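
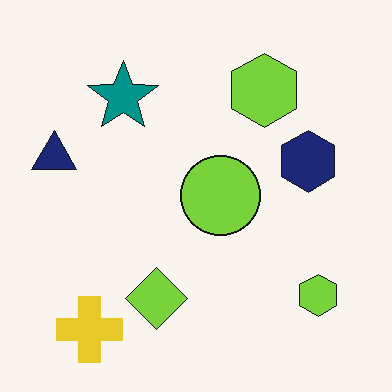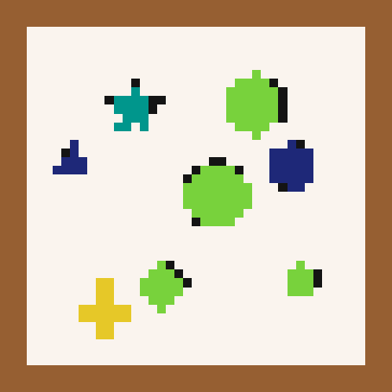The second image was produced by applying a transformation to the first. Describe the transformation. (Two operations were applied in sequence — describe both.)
The image was heavily pixelated into large blocks, then framed with a brown border.

Shapes are reduced to large square blocks; fine edges and outlines are lost — a downscale-then-upscale (mosaic) effect. A solid brown frame runs around the edge of the second image, with the content slightly shrunk inside it.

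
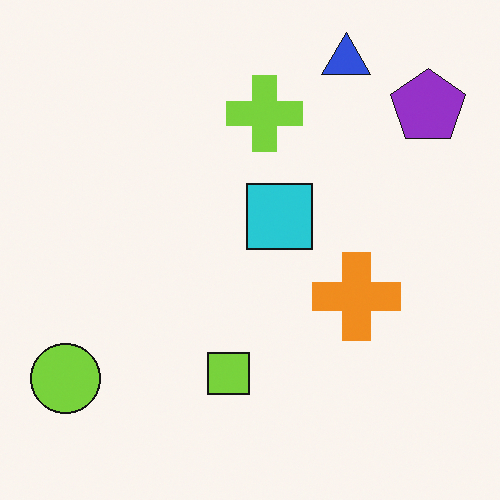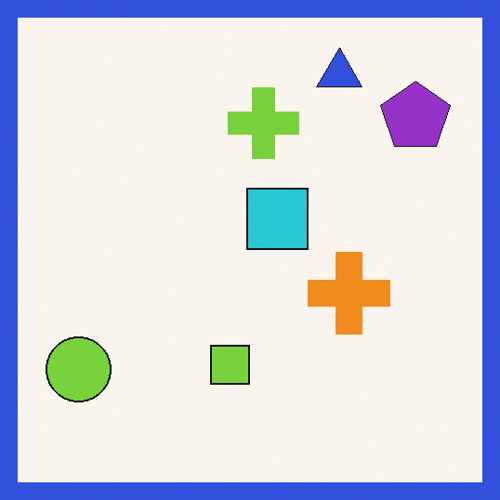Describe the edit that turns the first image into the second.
Framed with a blue border.

A solid blue frame runs around the edge of the second image, with the content slightly shrunk inside it.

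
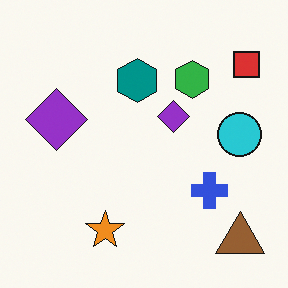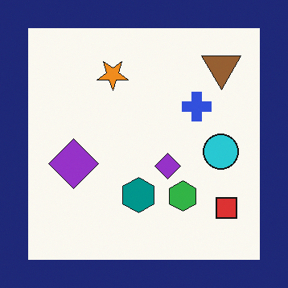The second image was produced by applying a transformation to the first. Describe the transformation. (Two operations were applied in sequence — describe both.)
The second image is the first flipped vertically (top ↔ bottom), then framed with a navy border.

The brown triangle is in the bottom-right of the first image and the top-right of the second — shapes on opposite sides of the horizontal midline have swapped in a mirror flip. A solid navy frame runs around the edge of the second image, with the content slightly shrunk inside it.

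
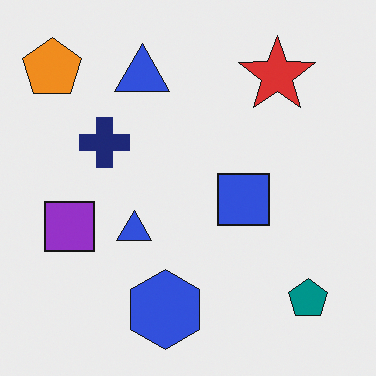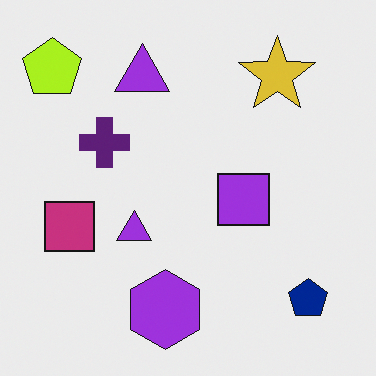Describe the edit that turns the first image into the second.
This is the original image hue-shifted by a small amount.

Every shape's color has rotated by the same amount around the hue wheel — a uniform hue shift.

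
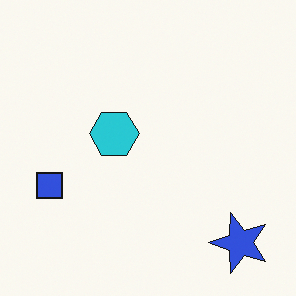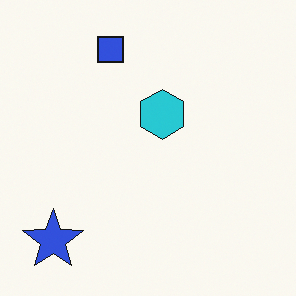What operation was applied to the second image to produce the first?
The first image is the second rotated 90° counter-clockwise.

The blue star sits in the bottom-left of the second image and the bottom-right of the first — consistent with a whole-image 90° counter-clockwise rotation.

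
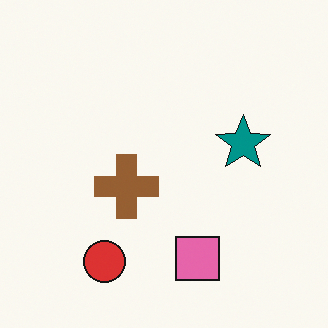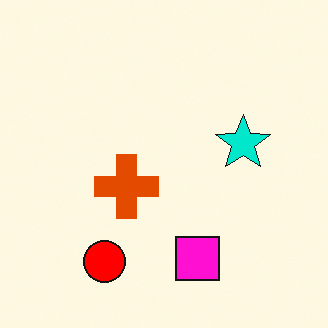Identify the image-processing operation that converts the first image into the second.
The image was heavily oversaturated.

All colors are more vivid — a global saturation change.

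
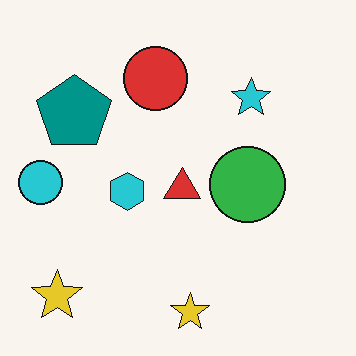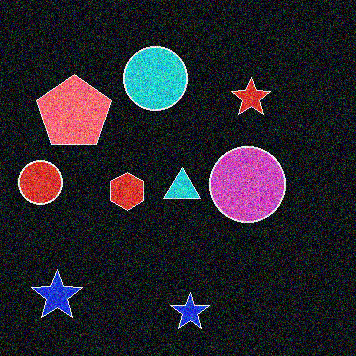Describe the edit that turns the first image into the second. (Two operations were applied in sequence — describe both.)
This is the original image color-inverted (negative), then degraded with heavy additive noise.

The light background has become dark and every shape's color is its complement — a photographic negative. Random speckle covers the whole image, including the flat background.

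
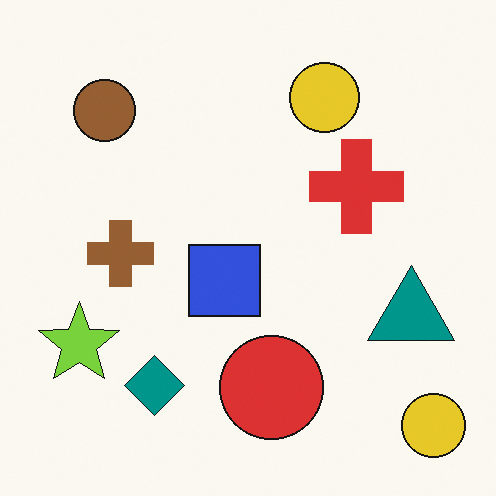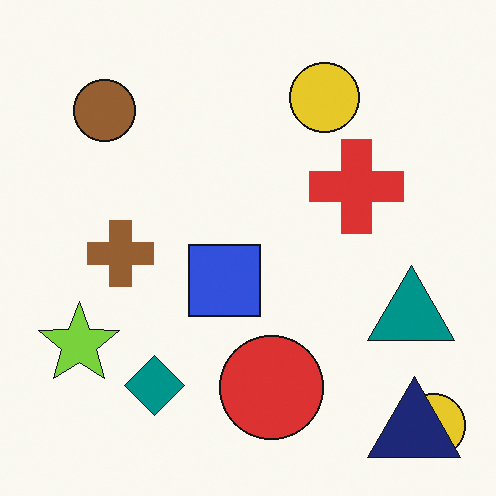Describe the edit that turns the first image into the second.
The image was overlaid with an additional navy triangle.

A navy triangle appears in the second image that is absent from the first.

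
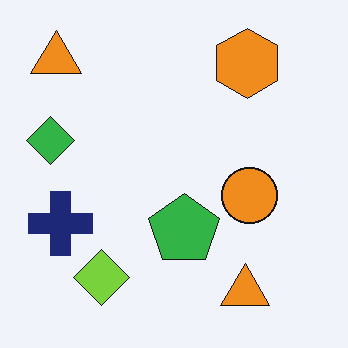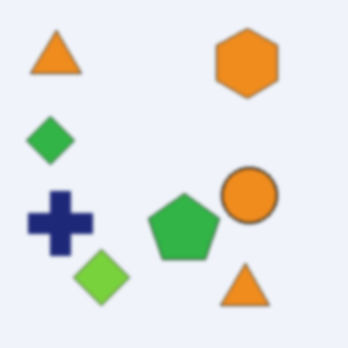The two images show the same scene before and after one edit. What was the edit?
Slightly softened.

Shape edges and outlines are uniformly softened across the whole image.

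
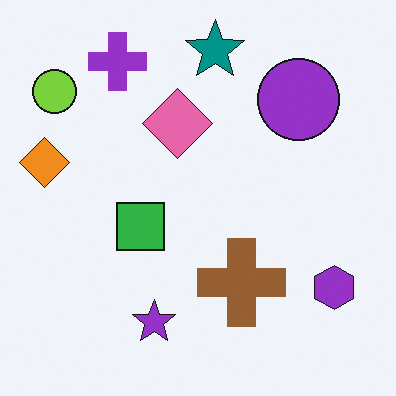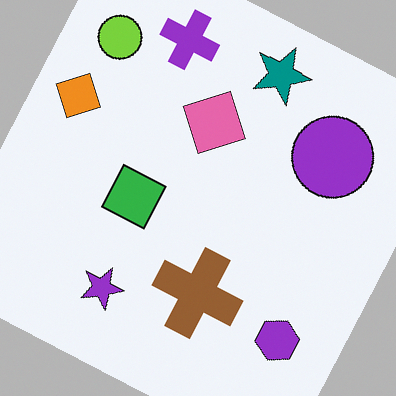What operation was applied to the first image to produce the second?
This is the original image rotated clockwise by a moderate amount.

Every shape is tilted by the same angle and the image corners show triangular fill wedges — a whole-image rotation by a non-right angle.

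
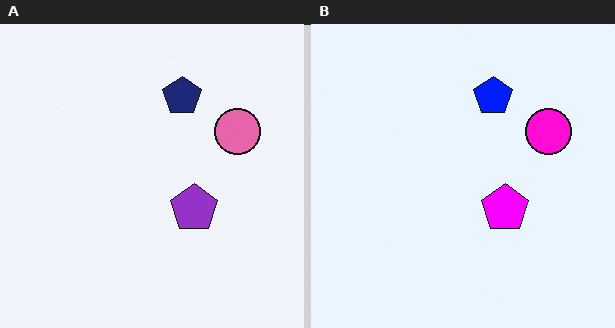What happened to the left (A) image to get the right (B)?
This is the original image heavily oversaturated.

All colors are more vivid — a global saturation change.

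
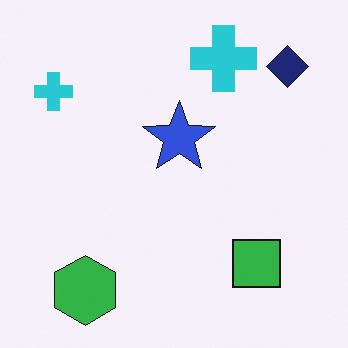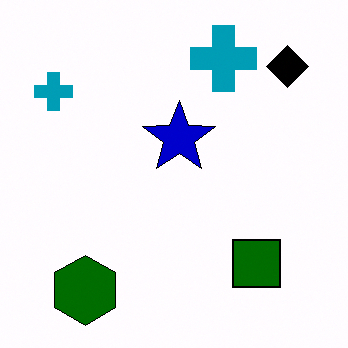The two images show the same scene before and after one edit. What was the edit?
This is the original image given much higher contrast.

Tones are pushed away from mid-grey across the whole image — a global contrast change.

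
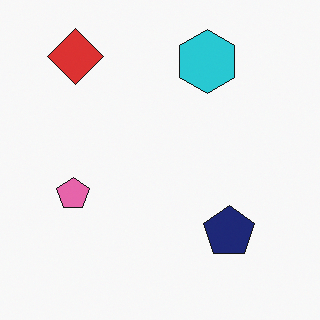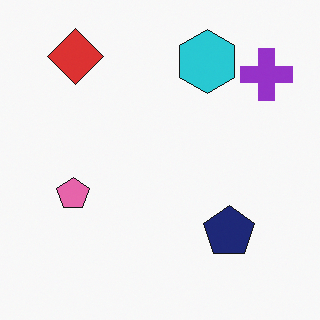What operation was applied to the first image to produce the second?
The image was overlaid with an additional purple cross.

A purple cross appears in the second image that is absent from the first.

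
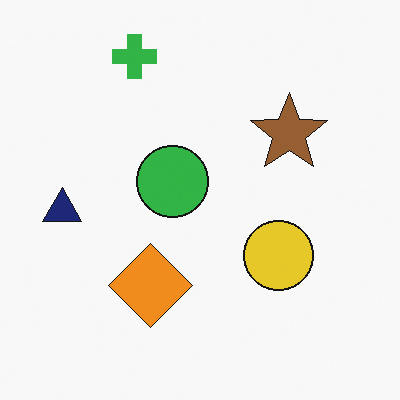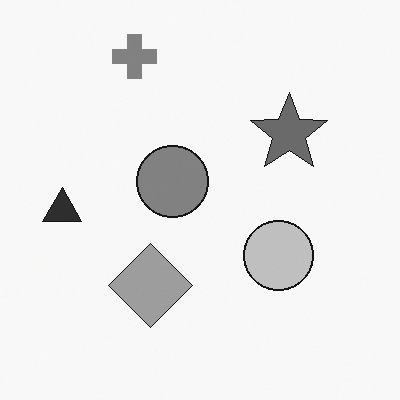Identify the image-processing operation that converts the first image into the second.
The image was converted to grayscale.

All color is removed — every shape is now a shade of grey.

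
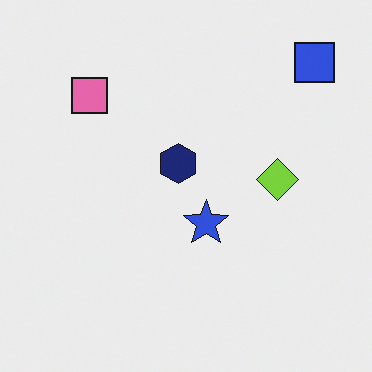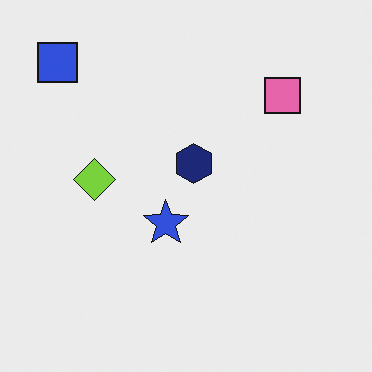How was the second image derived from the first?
It was flipped horizontally (left ↔ right).

The blue square is in the top-right of the first image and the top-left of the second — shapes on opposite sides of the vertical midline have swapped in a mirror flip.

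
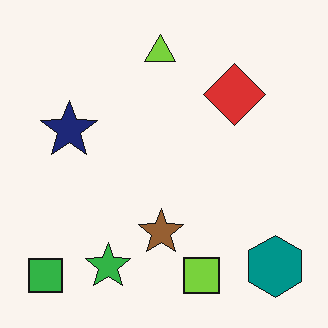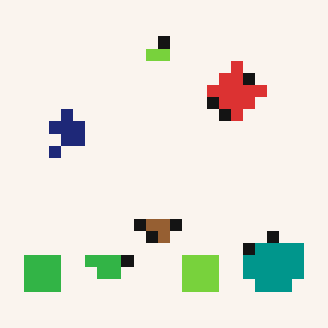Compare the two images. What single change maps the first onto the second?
The transformation is: coarsely pixelated.

Shapes are reduced to large square blocks; fine edges and outlines are lost — a downscale-then-upscale (mosaic) effect.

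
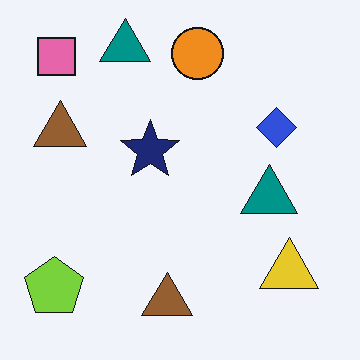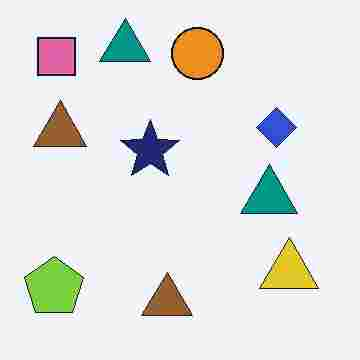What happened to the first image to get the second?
The second image is the first heavily JPEG-compressed with obvious blocking artifacts.

Blocky 8×8 compression artifacts appear around shape edges and the flat background shows ringing — characteristic JPEG degradation.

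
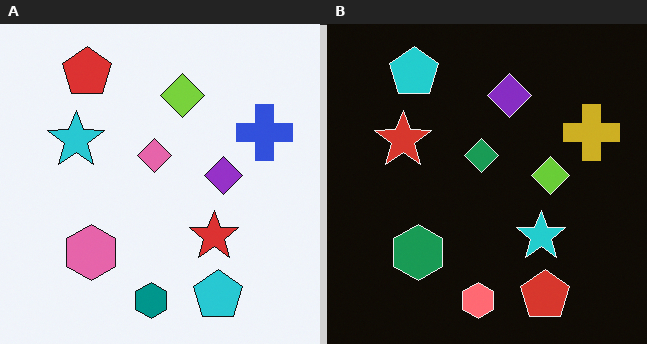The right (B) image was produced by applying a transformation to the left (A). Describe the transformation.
The right (B) image is the left (A) color-inverted (negative).

The light background has become dark and every shape's color is its complement — a photographic negative.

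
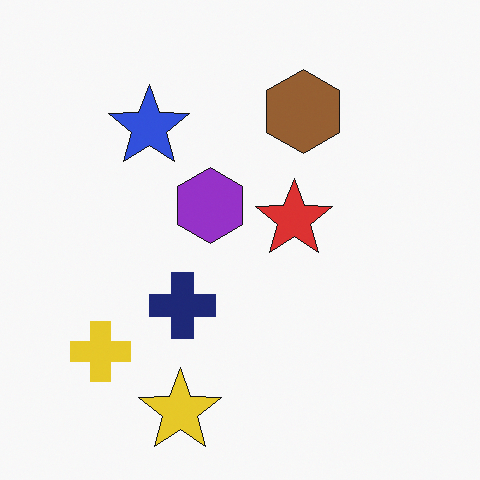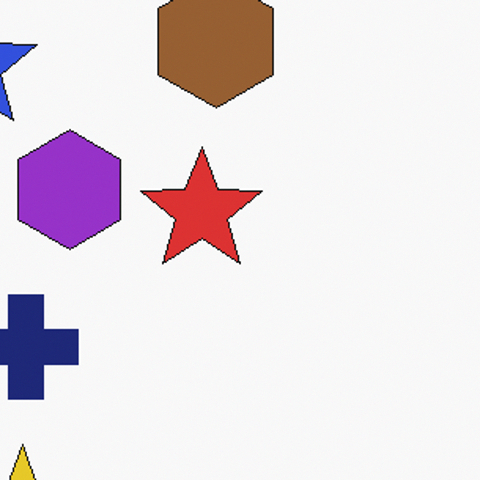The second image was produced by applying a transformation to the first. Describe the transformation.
The second image is the first cropped to a modestly smaller region and rescaled.

The visible shapes are larger and the field of view is narrower; shapes near the original edges may be partly or wholly outside the frame — a crop-and-rescale.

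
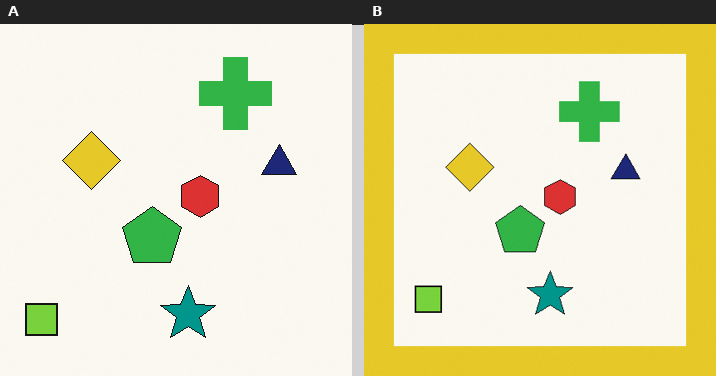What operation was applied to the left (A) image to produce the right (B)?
The image was framed with a yellow border.

A solid yellow frame runs around the edge of the right (B) image, with the content slightly shrunk inside it.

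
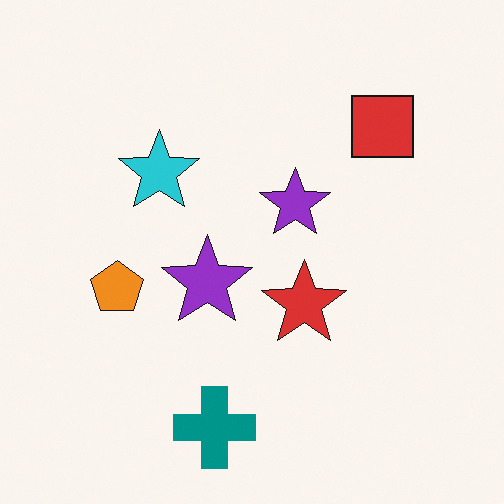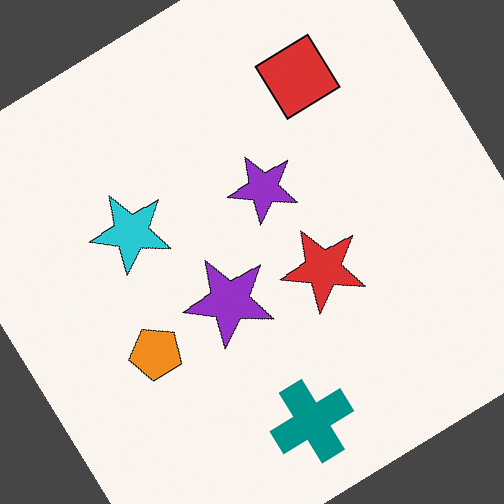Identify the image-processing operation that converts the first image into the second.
The image was rotated counter-clockwise by a large amount — several tens of degrees.

Every shape is tilted by the same angle and the image corners show triangular fill wedges — a whole-image rotation by a non-right angle.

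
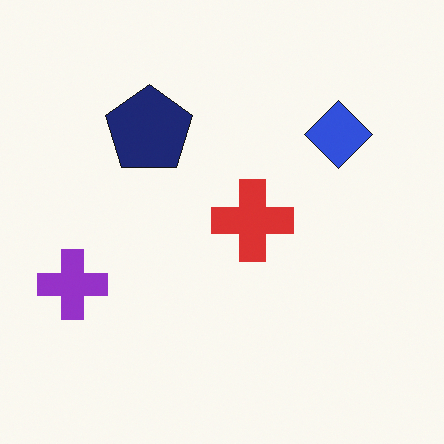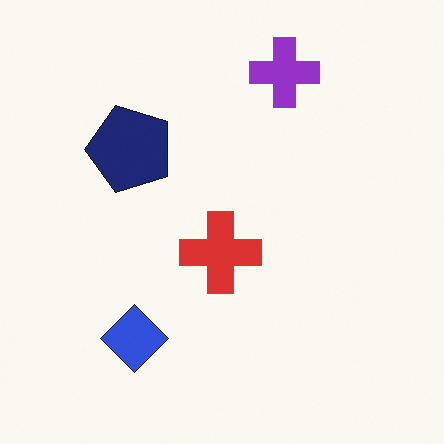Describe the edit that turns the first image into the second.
This is the original image transposed (reflected across the top-left ↔ bottom-right diagonal).

Shapes have swapped their row and column positions — what was in the top-right is now in the bottom-left — a diagonal reflection.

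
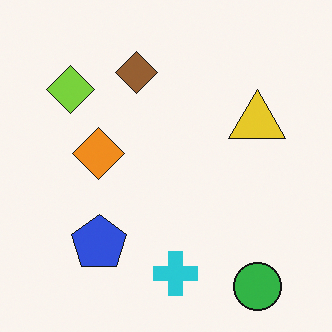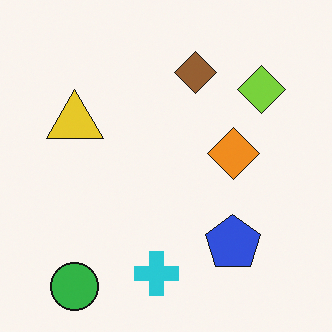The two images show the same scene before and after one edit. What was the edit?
The image was flipped horizontally (left ↔ right).

The lime diamond is in the top-left of the first image and the top-right of the second — shapes on opposite sides of the vertical midline have swapped in a mirror flip.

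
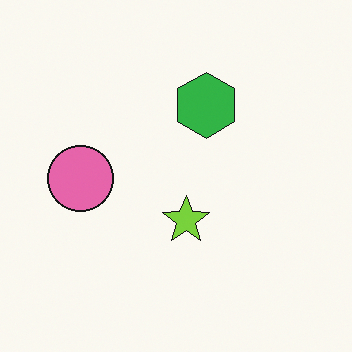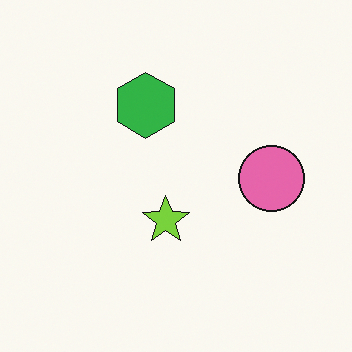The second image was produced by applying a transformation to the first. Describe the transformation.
Flipped horizontally (left ↔ right).

The pink circle is in the left of the first image and the right of the second — shapes on opposite sides of the vertical midline have swapped in a mirror flip.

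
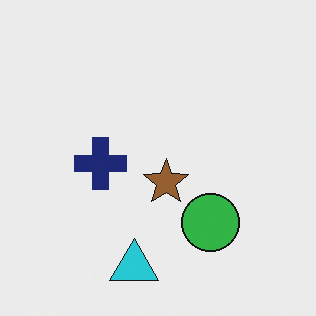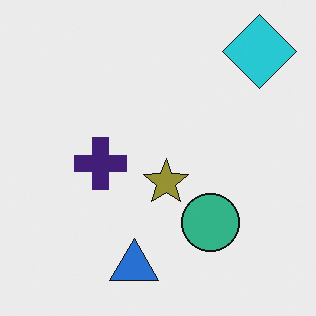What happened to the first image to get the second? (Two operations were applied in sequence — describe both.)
The second image is the first hue-shifted slightly, then overlaid with an additional cyan diamond.

Every shape's color has rotated by the same amount around the hue wheel — a uniform hue shift. A cyan diamond appears in the second image that is absent from the first.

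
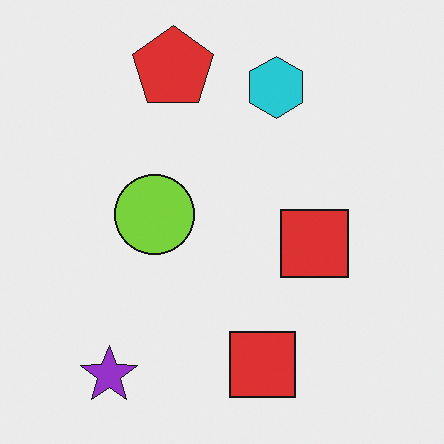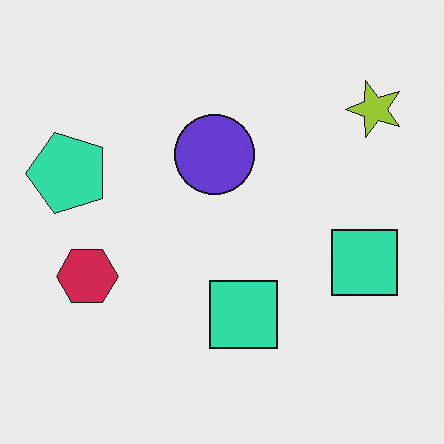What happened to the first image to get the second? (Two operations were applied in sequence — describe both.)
Hue-shifted by a large amount, then transposed (reflected across the top-left ↔ bottom-right diagonal).

Every shape's color has rotated by the same amount around the hue wheel — a uniform hue shift. Shapes have swapped their row and column positions — what was in the top-right is now in the bottom-left — a diagonal reflection.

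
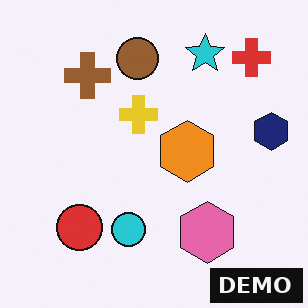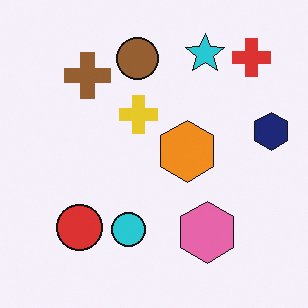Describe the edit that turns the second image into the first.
The first image is the second watermarked with the text "DEMO" in the lower-right corner.

A dark label reading "DEMO" appears in the lower-right corner.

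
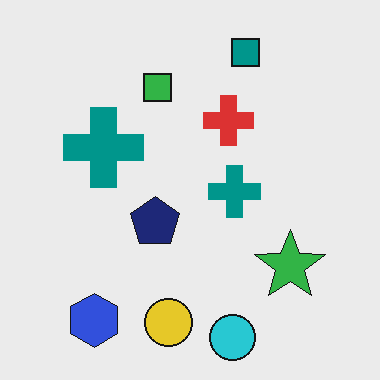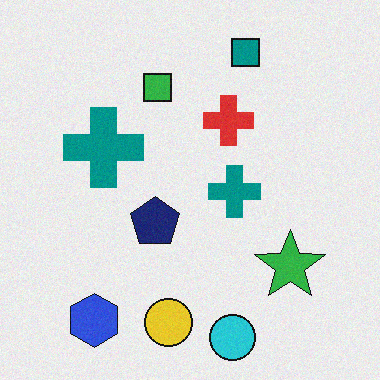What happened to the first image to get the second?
Degraded with light additive noise.

Random speckle covers the whole image, including the flat background.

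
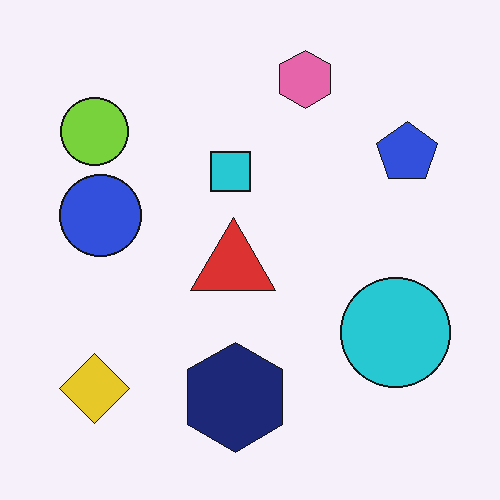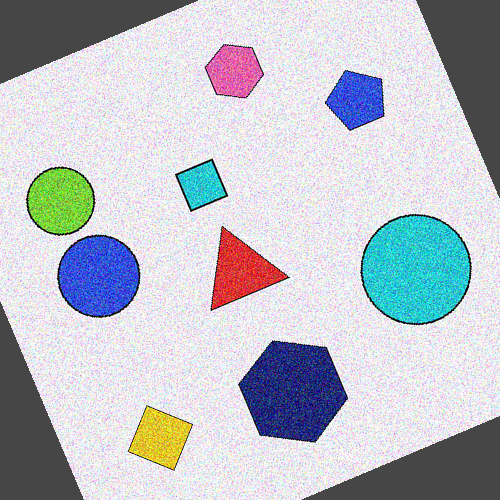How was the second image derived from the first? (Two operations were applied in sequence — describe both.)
This is the original image degraded with strong gaussian noise, then rotated counter-clockwise by a moderate amount.

Random speckle covers the whole image, including the flat background. Every shape is tilted by the same angle and the image corners show triangular fill wedges — a whole-image rotation by a non-right angle.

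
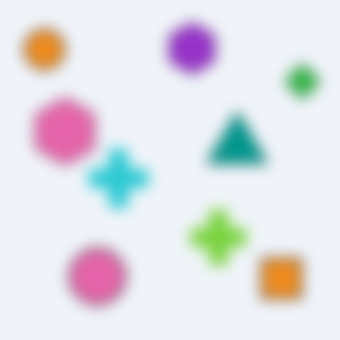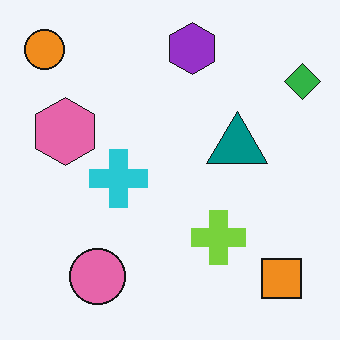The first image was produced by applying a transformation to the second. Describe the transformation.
The transformation is: heavily blurred.

Shape edges and outlines are uniformly softened across the whole image.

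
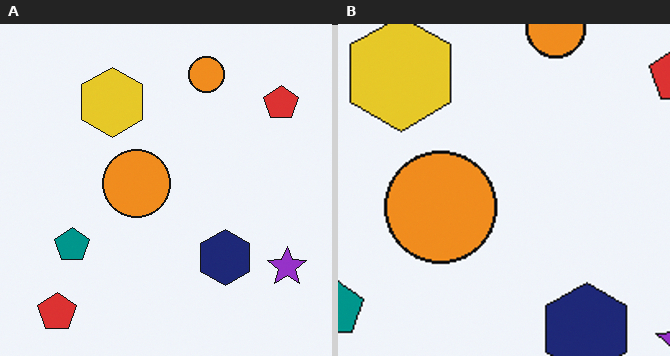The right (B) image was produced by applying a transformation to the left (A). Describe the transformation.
This is the original image cropped to a noticeably smaller region and rescaled.

The visible shapes are larger and the field of view is narrower; shapes near the original edges may be partly or wholly outside the frame — a crop-and-rescale.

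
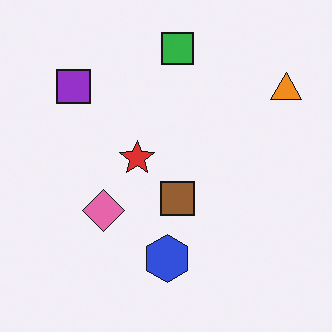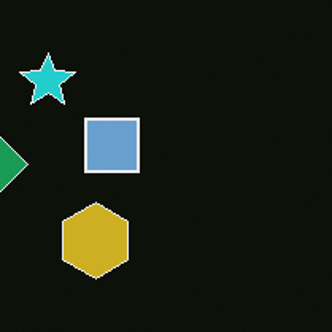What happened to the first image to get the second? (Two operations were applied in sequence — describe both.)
The image was color-inverted (negative), then cropped slightly and scaled back up.

The light background has become dark and every shape's color is its complement — a photographic negative. The visible shapes are larger and the field of view is narrower; shapes near the original edges may be partly or wholly outside the frame — a crop-and-rescale.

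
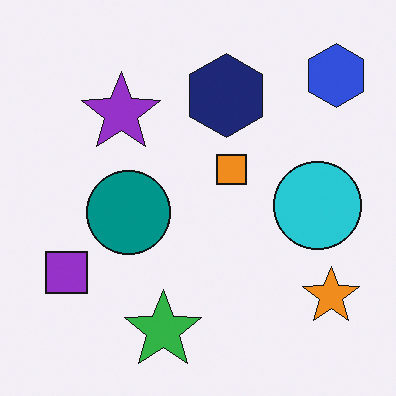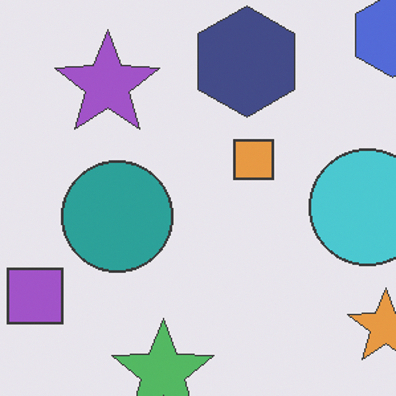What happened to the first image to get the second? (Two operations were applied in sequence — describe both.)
The transformation is: cropped slightly and scaled back up, then given slightly reduced contrast.

The visible shapes are larger and the field of view is narrower; shapes near the original edges may be partly or wholly outside the frame — a crop-and-rescale. Tones are pushed toward mid-grey across the whole image — a global contrast change.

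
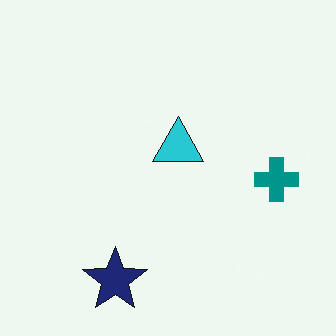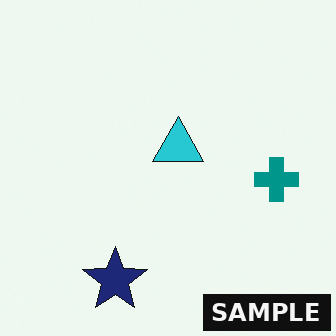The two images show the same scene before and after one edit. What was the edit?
The transformation is: watermarked with the text "SAMPLE" in the lower-right corner.

A dark label reading "SAMPLE" appears in the lower-right corner.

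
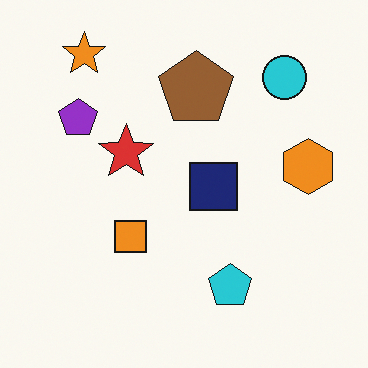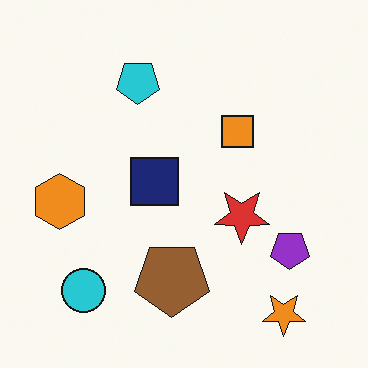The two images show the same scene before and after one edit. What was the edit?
The second image is the first rotated 180°.

The orange star sits in the top-left of the first image and the bottom-right of the second — consistent with a whole-image 180° rotation.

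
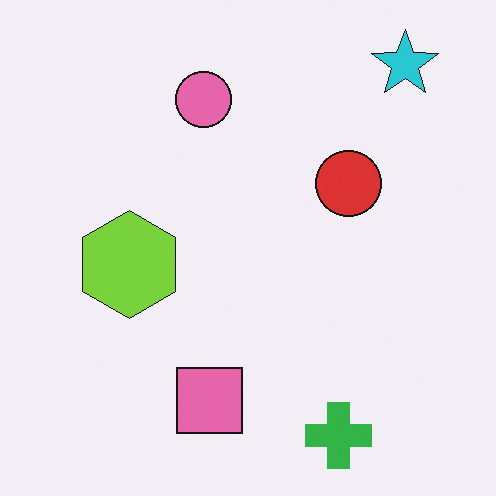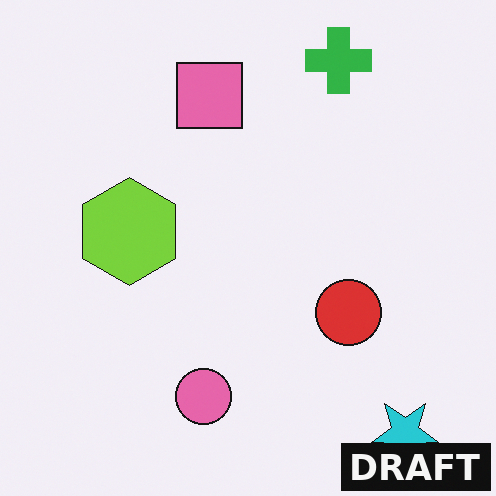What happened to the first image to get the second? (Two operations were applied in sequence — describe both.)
This is the original image flipped vertically (top ↔ bottom), then watermarked with the text "DRAFT" in the lower-right corner.

The green cross is in the bottom-right of the first image and the top-right of the second — shapes on opposite sides of the horizontal midline have swapped in a mirror flip. A dark label reading "DRAFT" appears in the lower-right corner.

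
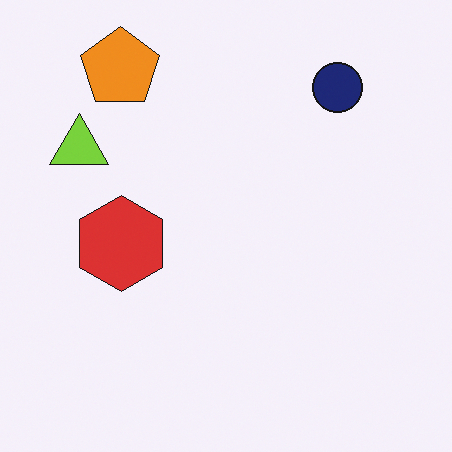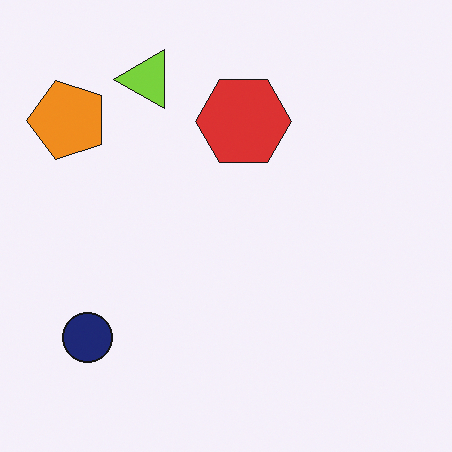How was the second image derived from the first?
The second image is the first transposed (reflected across the top-left ↔ bottom-right diagonal).

Shapes have swapped their row and column positions — what was in the top-right is now in the bottom-left — a diagonal reflection.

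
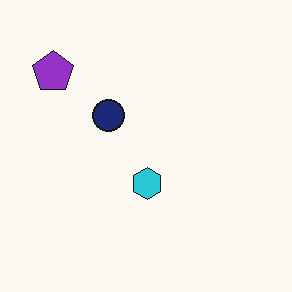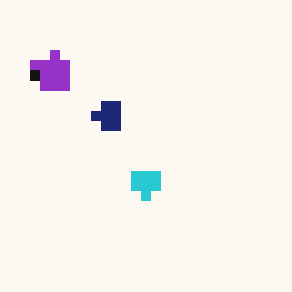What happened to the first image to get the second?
The image was coarsely pixelated.

Shapes are reduced to large square blocks; fine edges and outlines are lost — a downscale-then-upscale (mosaic) effect.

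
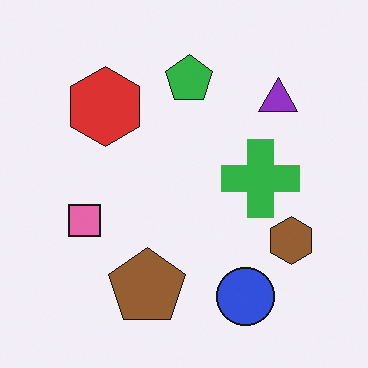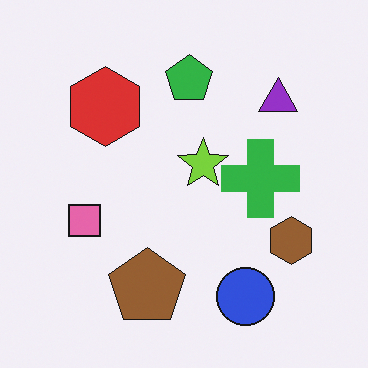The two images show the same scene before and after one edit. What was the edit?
The second image is the first overlaid with an additional lime star.

A lime star appears in the second image that is absent from the first.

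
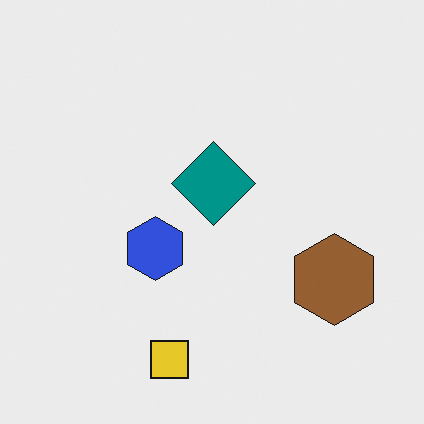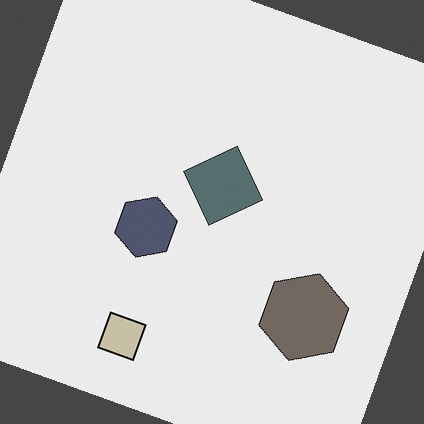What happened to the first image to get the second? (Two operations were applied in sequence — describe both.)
Rotated clockwise by a moderate amount, then made much more muted (saturation change).

Every shape is tilted by the same angle and the image corners show triangular fill wedges — a whole-image rotation by a non-right angle. All colors are more muted and greyish — a global saturation change.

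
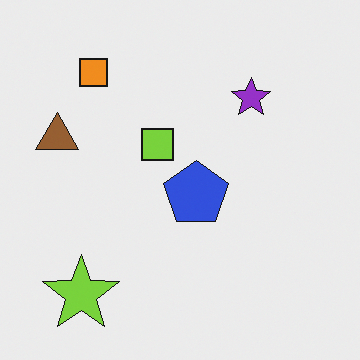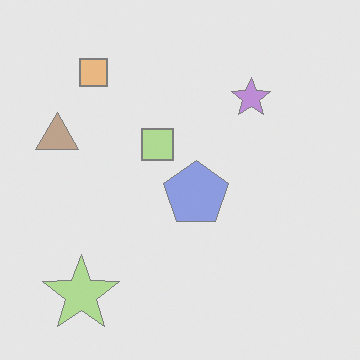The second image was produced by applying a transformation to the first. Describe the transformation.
This is the original image washed out (contrast reduced).

Tones are pushed toward mid-grey across the whole image — a global contrast change.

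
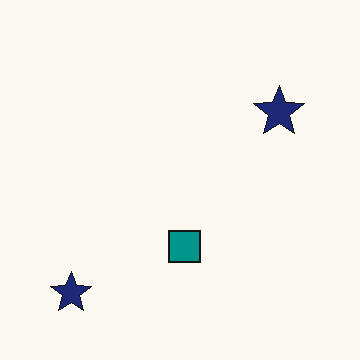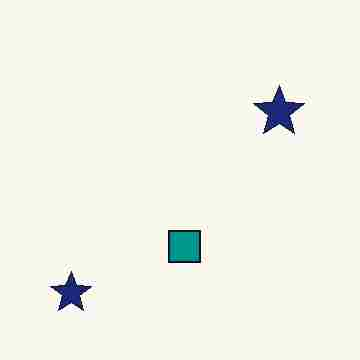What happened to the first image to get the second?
Degraded with heavy JPEG compression.

Blocky 8×8 compression artifacts appear around shape edges and the flat background shows ringing — characteristic JPEG degradation.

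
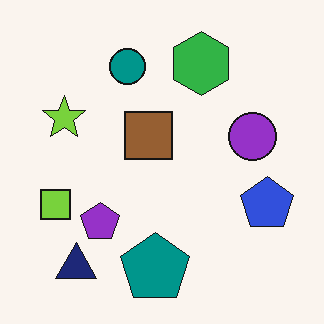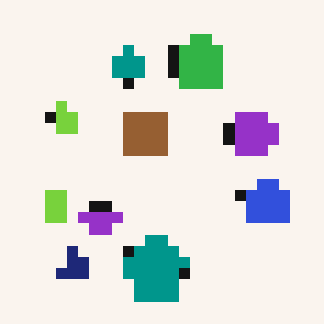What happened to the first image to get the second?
The transformation is: coarsely pixelated.

Shapes are reduced to large square blocks; fine edges and outlines are lost — a downscale-then-upscale (mosaic) effect.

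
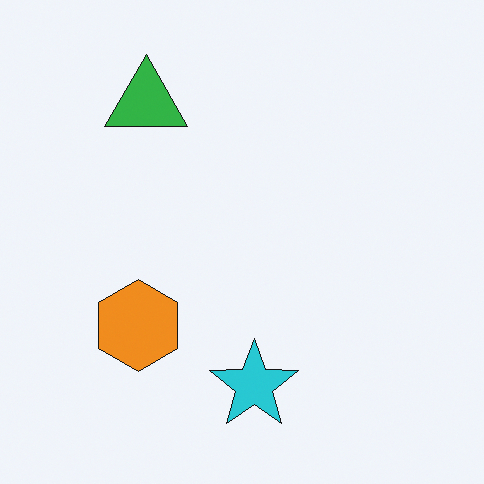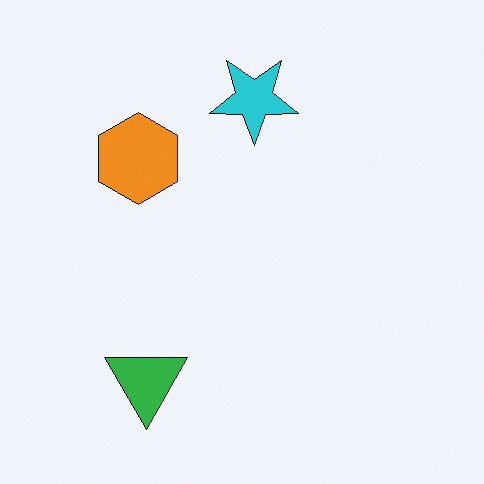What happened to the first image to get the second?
The transformation is: flipped vertically (top ↔ bottom).

The cyan star is in the bottom of the first image and the top of the second — shapes on opposite sides of the horizontal midline have swapped in a mirror flip.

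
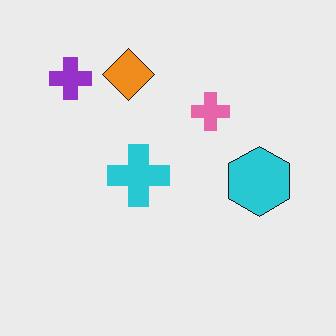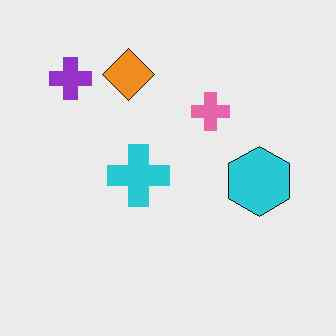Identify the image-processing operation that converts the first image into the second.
JPEG-compressed with visible artifacts.

Blocky 8×8 compression artifacts appear around shape edges and the flat background shows ringing — characteristic JPEG degradation.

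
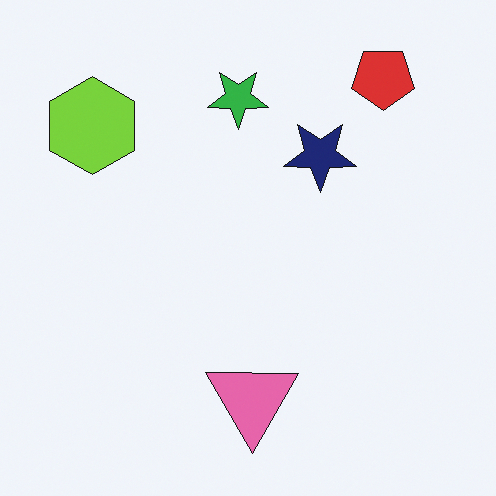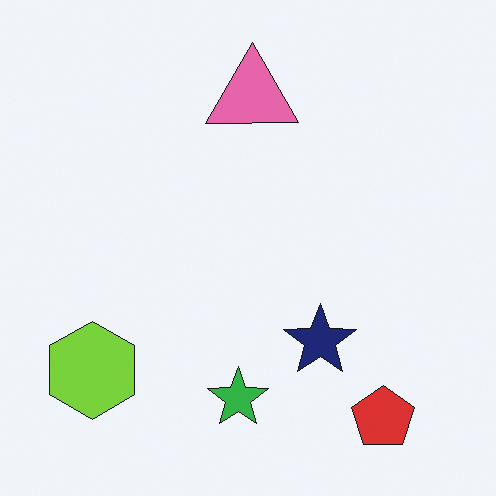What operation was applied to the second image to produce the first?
It was flipped vertically (top ↔ bottom).

The red pentagon is in the bottom-right of the second image and the top-right of the first — shapes on opposite sides of the horizontal midline have swapped in a mirror flip.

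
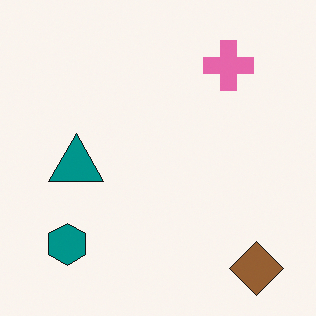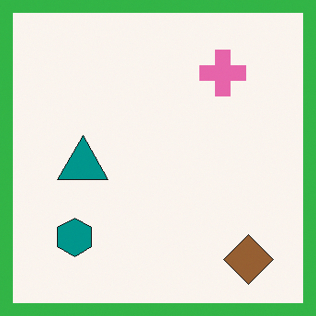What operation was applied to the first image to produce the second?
The image was framed with a green border.

A solid green frame runs around the edge of the second image, with the content slightly shrunk inside it.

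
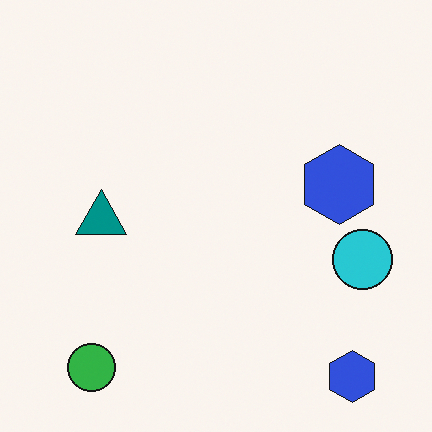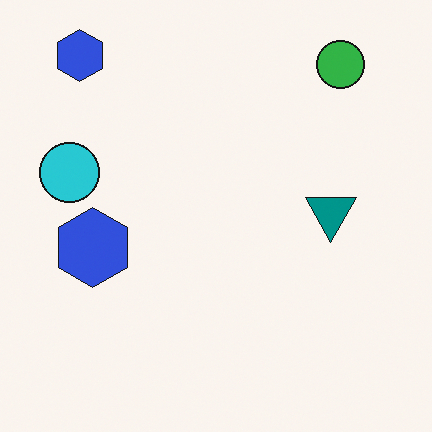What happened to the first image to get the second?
It was rotated 180°.

The green circle sits in the bottom-left of the first image and the top-right of the second — consistent with a whole-image 180° rotation.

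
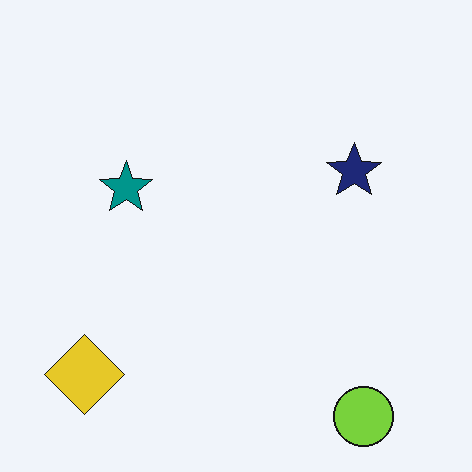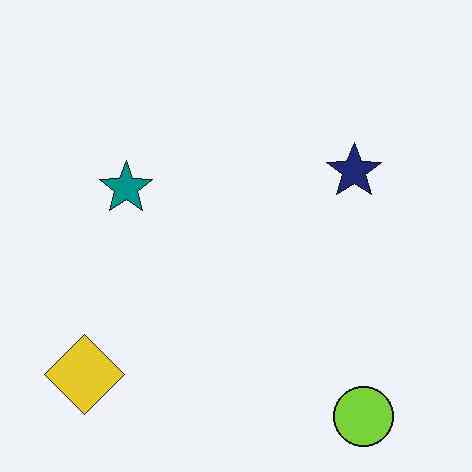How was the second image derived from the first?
JPEG-compressed with visible artifacts.

Blocky 8×8 compression artifacts appear around shape edges and the flat background shows ringing — characteristic JPEG degradation.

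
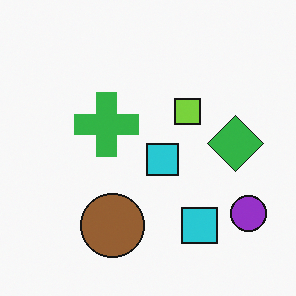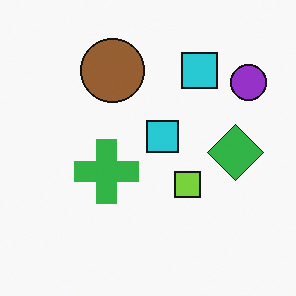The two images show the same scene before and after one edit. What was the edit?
Flipped vertically (top ↔ bottom).

The brown circle is in the bottom of the first image and the top of the second — shapes on opposite sides of the horizontal midline have swapped in a mirror flip.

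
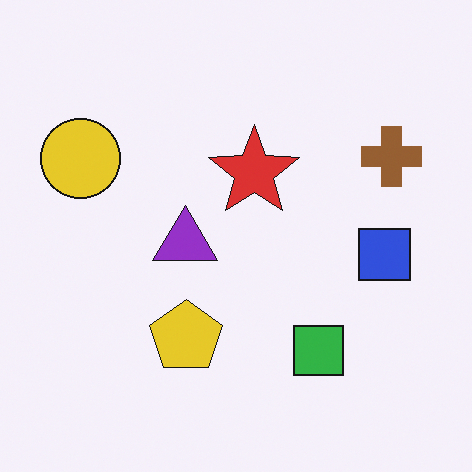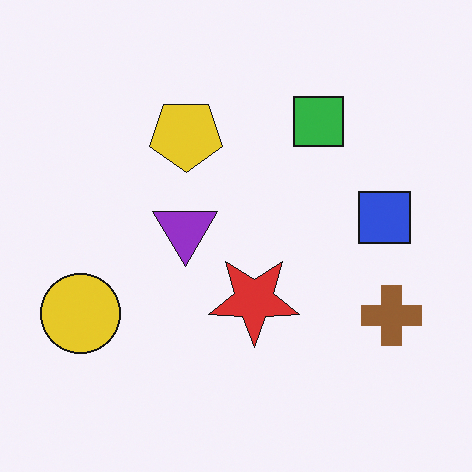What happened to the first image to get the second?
This is the original image flipped vertically (top ↔ bottom).

The green square is in the bottom-right of the first image and the top-right of the second — shapes on opposite sides of the horizontal midline have swapped in a mirror flip.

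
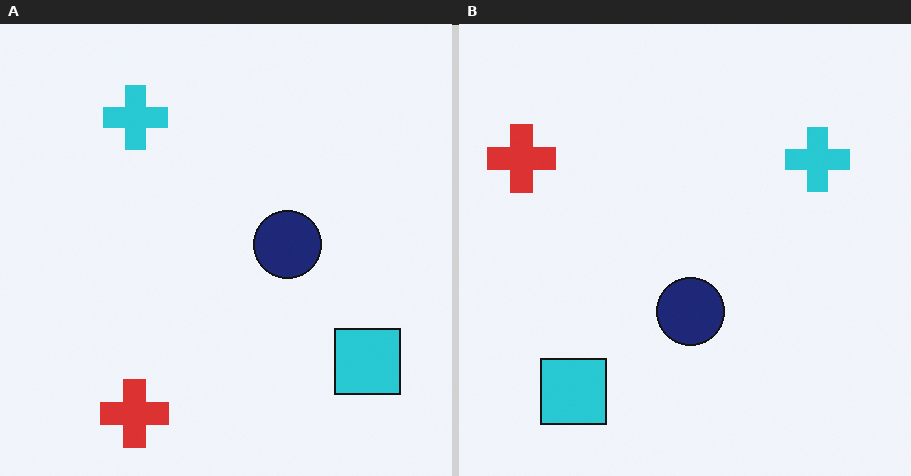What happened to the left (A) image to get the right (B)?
The image was rotated 90° clockwise.

The red cross sits in the bottom-left of the left (A) image and the top-left of the right (B) — consistent with a whole-image 90° clockwise rotation.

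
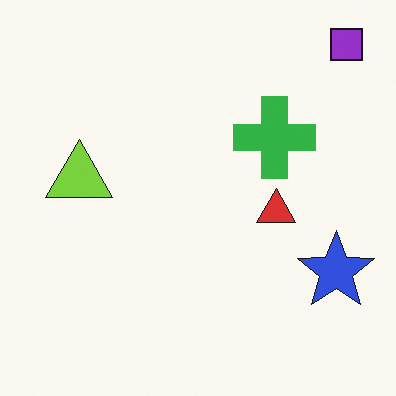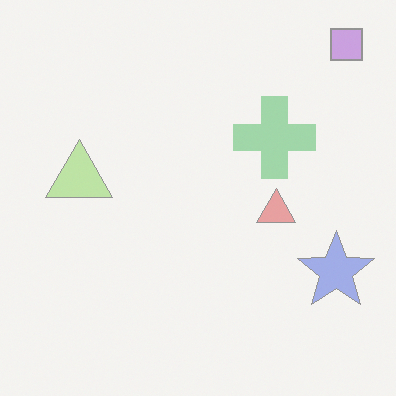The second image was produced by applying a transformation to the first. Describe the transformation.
The transformation is: given much lower contrast.

Tones are pushed toward mid-grey across the whole image — a global contrast change.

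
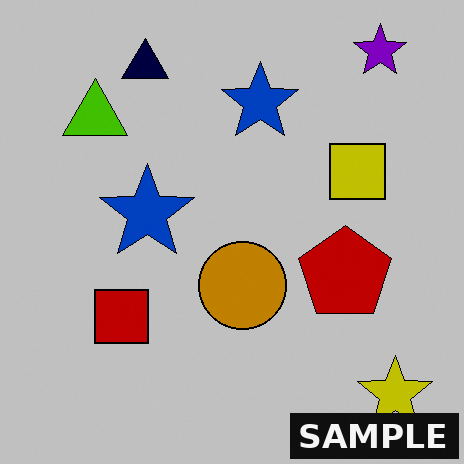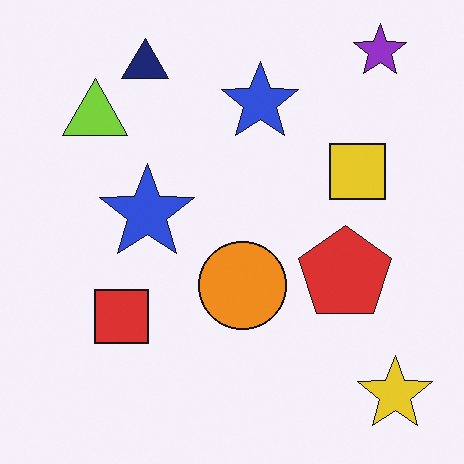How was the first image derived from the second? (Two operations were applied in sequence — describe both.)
The transformation is: heavily posterized to just a handful of flat colors, then watermarked with the text "SAMPLE" in the lower-right corner.

Each flat color has snapped to a coarser quantized level — most visibly, the near-white background has dropped to a flat grey. A dark label reading "SAMPLE" appears in the lower-right corner.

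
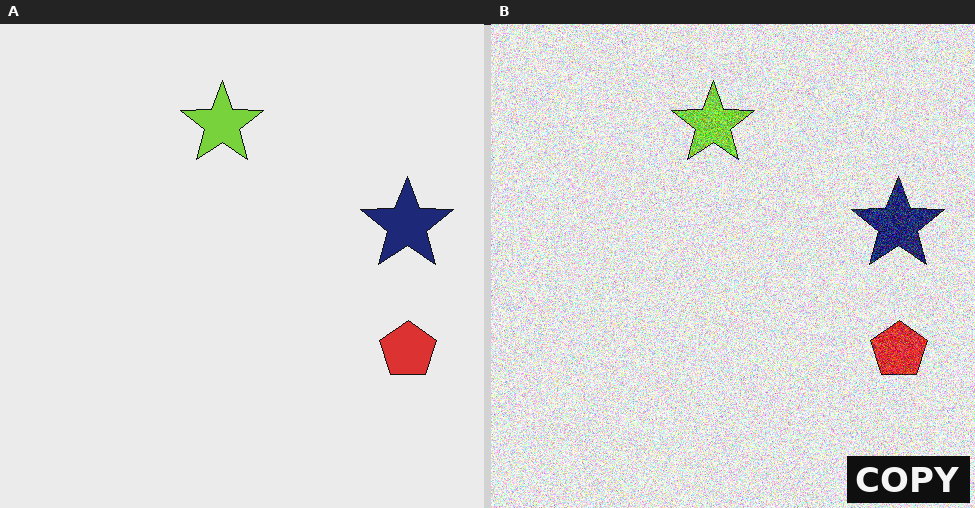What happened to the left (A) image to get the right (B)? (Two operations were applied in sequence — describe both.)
Degraded with strong gaussian noise, then watermarked with the text "COPY" in the lower-right corner.

Random speckle covers the whole image, including the flat background. A dark label reading "COPY" appears in the lower-right corner.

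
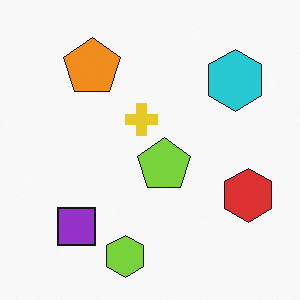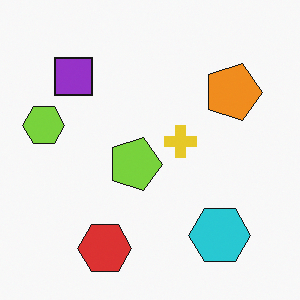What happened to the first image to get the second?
This is the original image rotated 90° clockwise.

The cyan hexagon sits in the top-right of the first image and the bottom-right of the second — consistent with a whole-image 90° clockwise rotation.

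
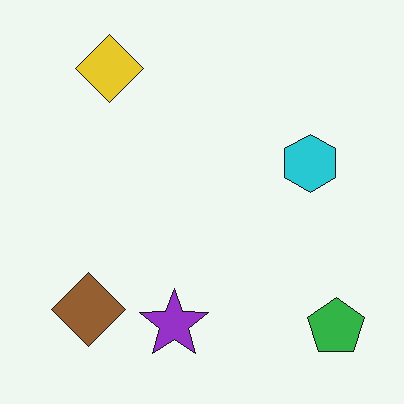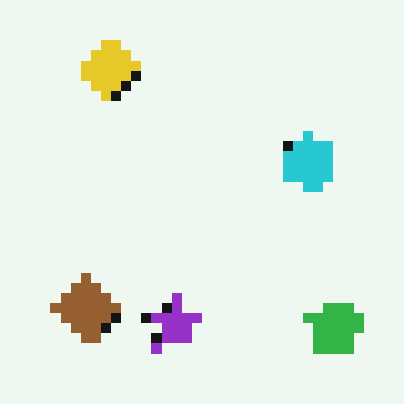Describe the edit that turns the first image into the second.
Heavily pixelated into large blocks.

Shapes are reduced to large square blocks; fine edges and outlines are lost — a downscale-then-upscale (mosaic) effect.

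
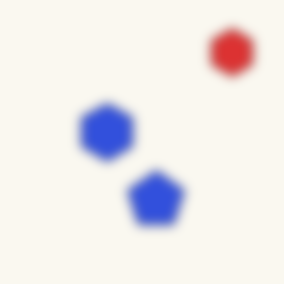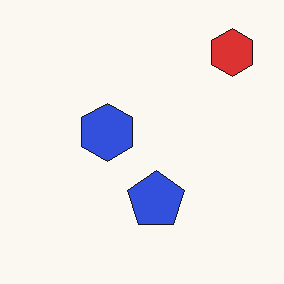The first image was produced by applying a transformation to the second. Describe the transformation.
The first image is the second heavily blurred.

Shape edges and outlines are uniformly softened across the whole image.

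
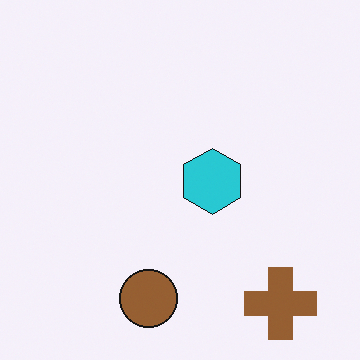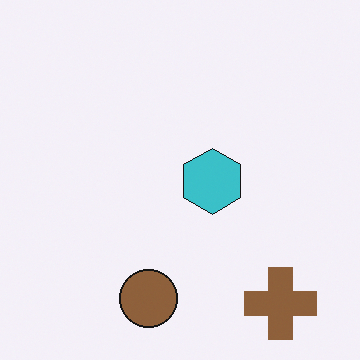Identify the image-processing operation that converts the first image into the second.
The second image is the first slightly desaturated.

All colors are more muted and greyish — a global saturation change.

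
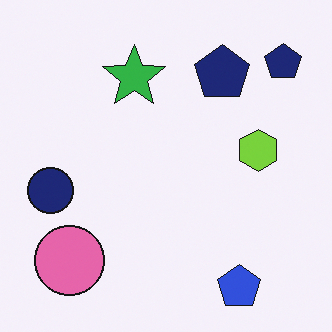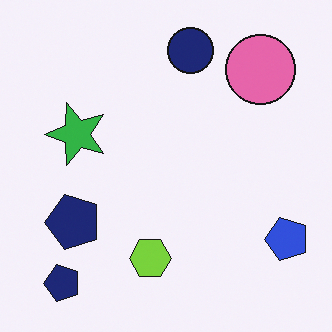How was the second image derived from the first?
The second image is the first transposed (reflected across the top-left ↔ bottom-right diagonal).

Shapes have swapped their row and column positions — what was in the top-right is now in the bottom-left — a diagonal reflection.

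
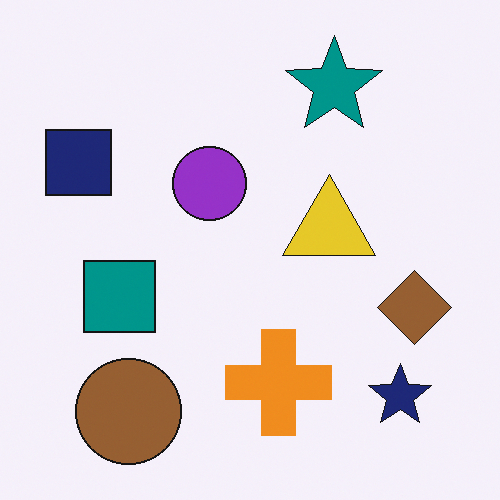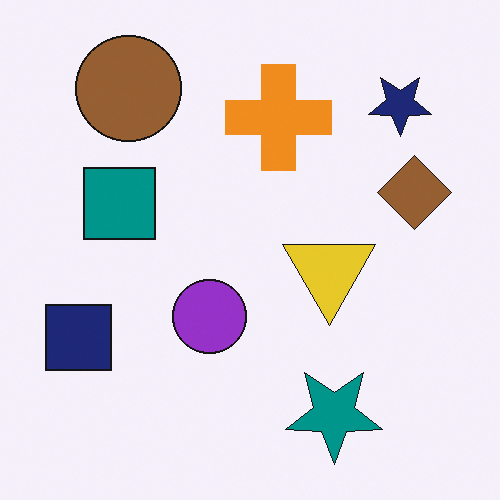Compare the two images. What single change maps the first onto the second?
This is the original image flipped vertically (top ↔ bottom).

The teal star is in the top-right of the first image and the bottom-right of the second — shapes on opposite sides of the horizontal midline have swapped in a mirror flip.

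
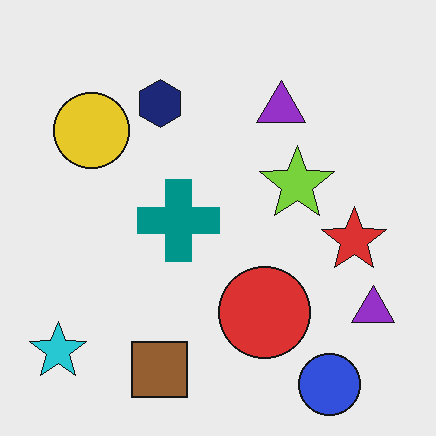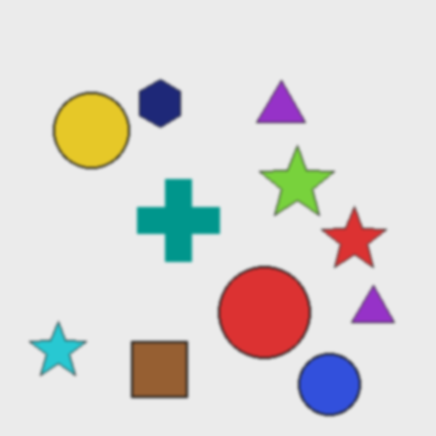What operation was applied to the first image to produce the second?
Given a subtle gaussian blur.

Shape edges and outlines are uniformly softened across the whole image.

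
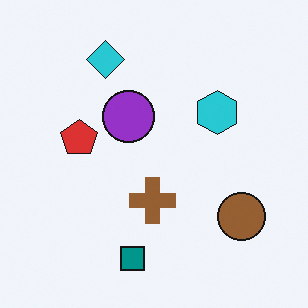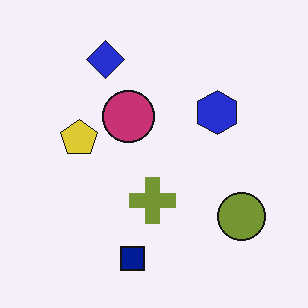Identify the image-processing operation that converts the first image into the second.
The second image is the first hue-shifted by a small amount.

Every shape's color has rotated by the same amount around the hue wheel — a uniform hue shift.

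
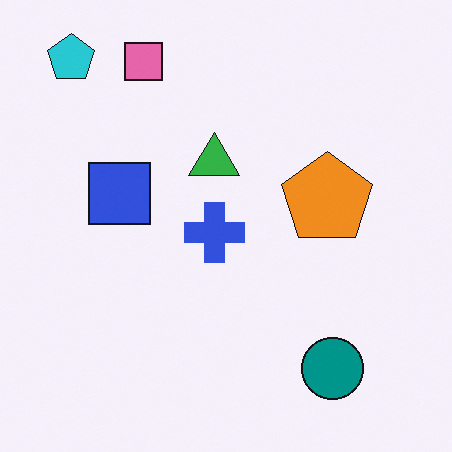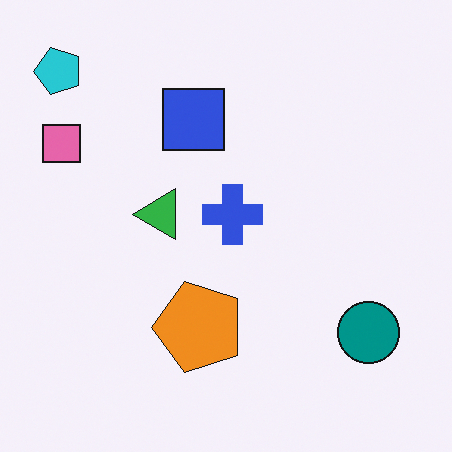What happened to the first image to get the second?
The image was transposed (reflected across the top-left ↔ bottom-right diagonal).

Shapes have swapped their row and column positions — what was in the top-right is now in the bottom-left — a diagonal reflection.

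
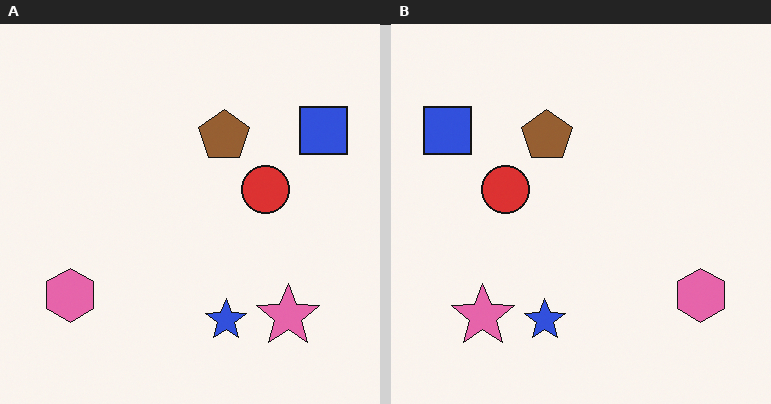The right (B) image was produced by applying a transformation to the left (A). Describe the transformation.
The image was flipped horizontally (left ↔ right).

The blue square is in the top-right of the left (A) image and the top-left of the right (B) — shapes on opposite sides of the vertical midline have swapped in a mirror flip.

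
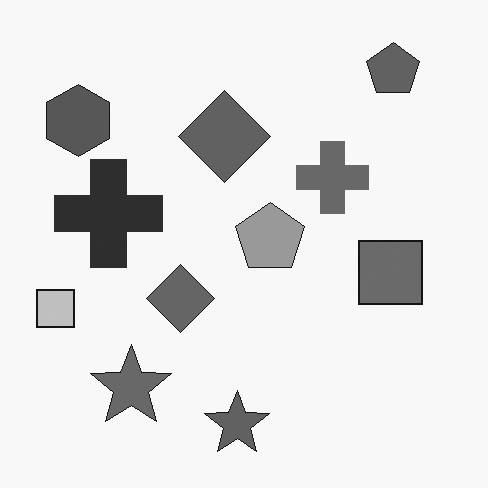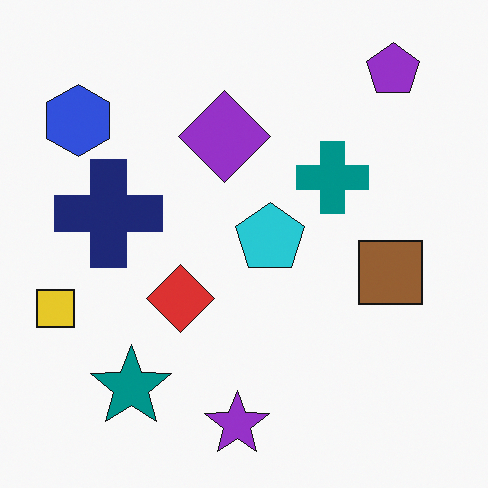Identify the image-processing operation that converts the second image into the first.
The transformation is: converted to grayscale.

All color is removed — every shape is now a shade of grey.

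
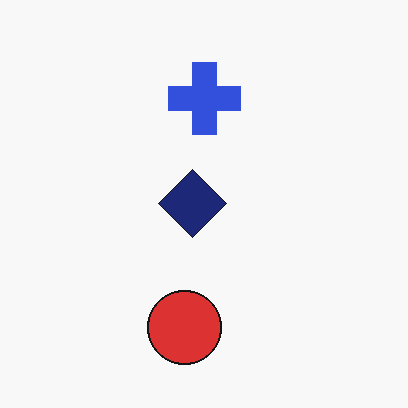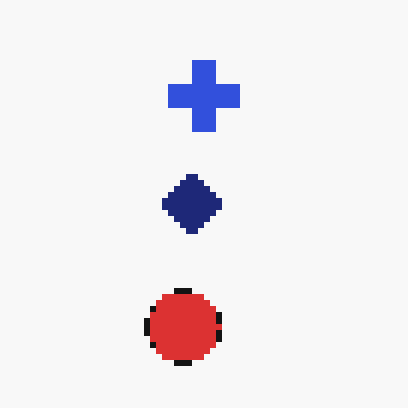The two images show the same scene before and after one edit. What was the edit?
The transformation is: pixelated into visible square blocks.

Shapes are reduced to large square blocks; fine edges and outlines are lost — a downscale-then-upscale (mosaic) effect.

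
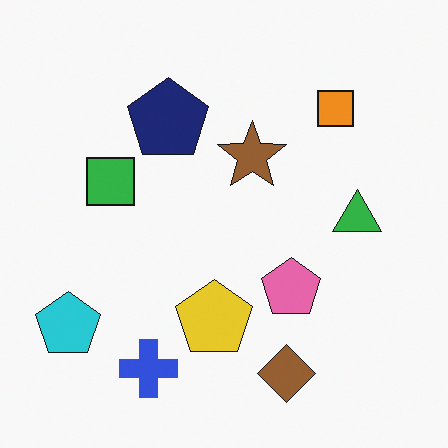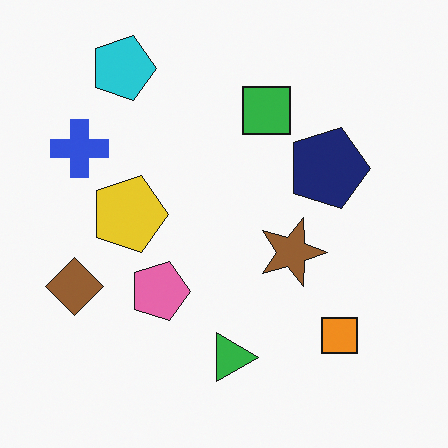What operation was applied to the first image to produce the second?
The image was rotated 90° clockwise.

The cyan pentagon sits in the bottom-left of the first image and the top-left of the second — consistent with a whole-image 90° clockwise rotation.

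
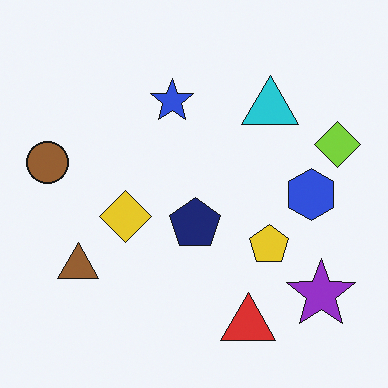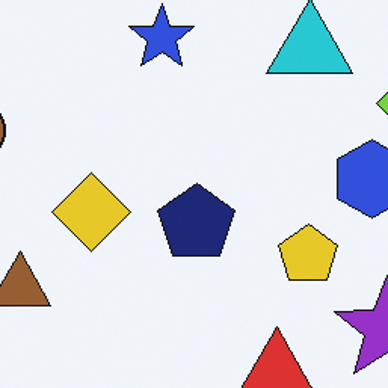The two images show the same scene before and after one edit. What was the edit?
The transformation is: cropped to a modestly smaller region and rescaled.

The visible shapes are larger and the field of view is narrower; shapes near the original edges may be partly or wholly outside the frame — a crop-and-rescale.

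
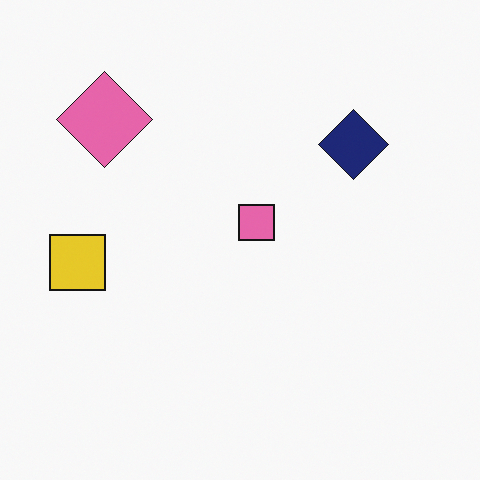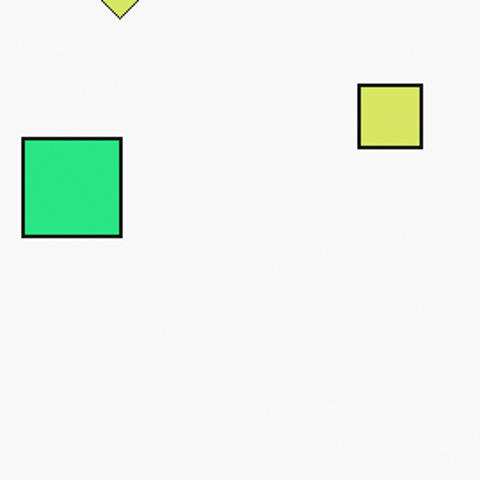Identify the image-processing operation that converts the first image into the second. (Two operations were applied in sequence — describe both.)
This is the original image hue-shifted through roughly a third of the color wheel, then cropped to a noticeably smaller region and rescaled.

Every shape's color has rotated by the same amount around the hue wheel — a uniform hue shift. The visible shapes are larger and the field of view is narrower; shapes near the original edges may be partly or wholly outside the frame — a crop-and-rescale.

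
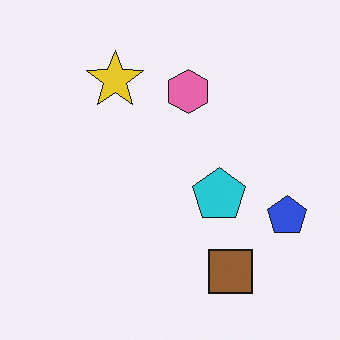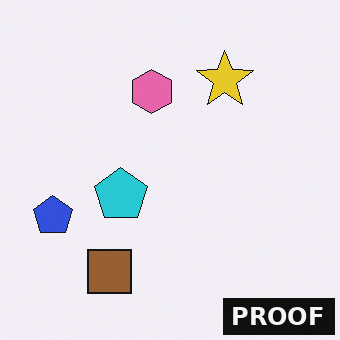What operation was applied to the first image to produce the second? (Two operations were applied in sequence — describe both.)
The second image is the first flipped horizontally (left ↔ right), then watermarked with the text "PROOF" in the lower-right corner.

The blue pentagon is in the right of the first image and the left of the second — shapes on opposite sides of the vertical midline have swapped in a mirror flip. A dark label reading "PROOF" appears in the lower-right corner.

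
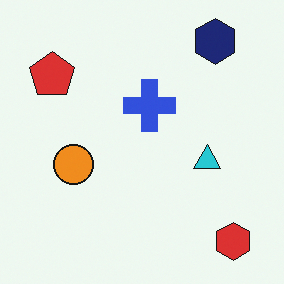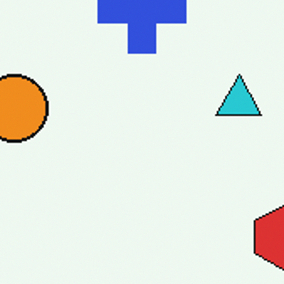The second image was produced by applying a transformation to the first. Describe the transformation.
The second image is the first cropped to a noticeably smaller region and rescaled.

The visible shapes are larger and the field of view is narrower; shapes near the original edges may be partly or wholly outside the frame — a crop-and-rescale.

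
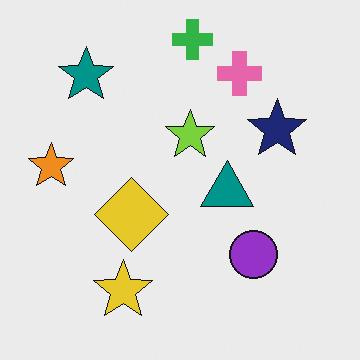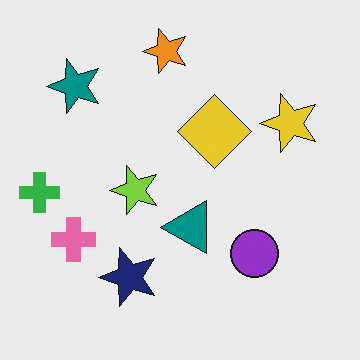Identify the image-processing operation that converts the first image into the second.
The image was transposed (reflected across the top-left ↔ bottom-right diagonal).

Shapes have swapped their row and column positions — what was in the top-right is now in the bottom-left — a diagonal reflection.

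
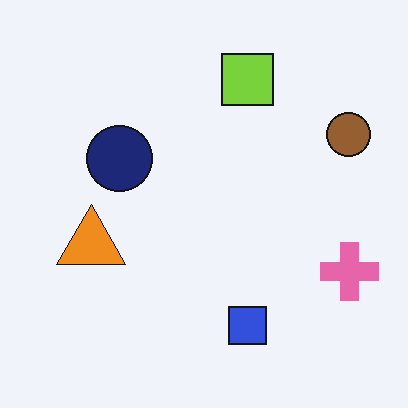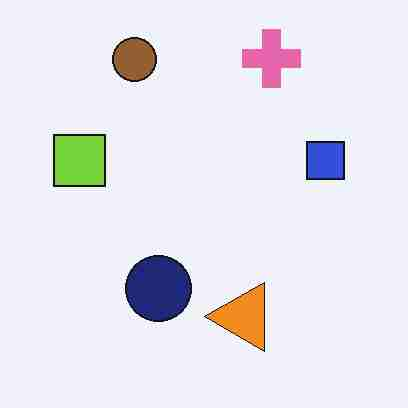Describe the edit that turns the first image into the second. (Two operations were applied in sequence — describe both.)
Rotated 90° counter-clockwise, then degraded with heavy JPEG compression.

The brown circle sits in the top-right of the first image and the top-left of the second — consistent with a whole-image 90° counter-clockwise rotation. Blocky 8×8 compression artifacts appear around shape edges and the flat background shows ringing — characteristic JPEG degradation.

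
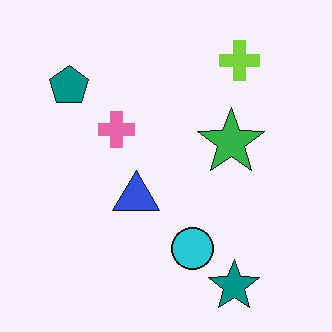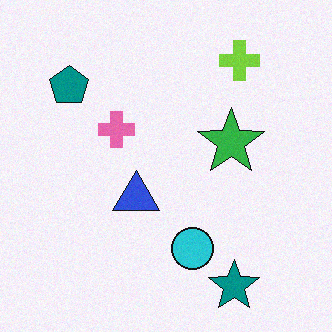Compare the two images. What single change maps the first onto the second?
The second image is the first degraded with subtle gaussian noise.

Random speckle covers the whole image, including the flat background.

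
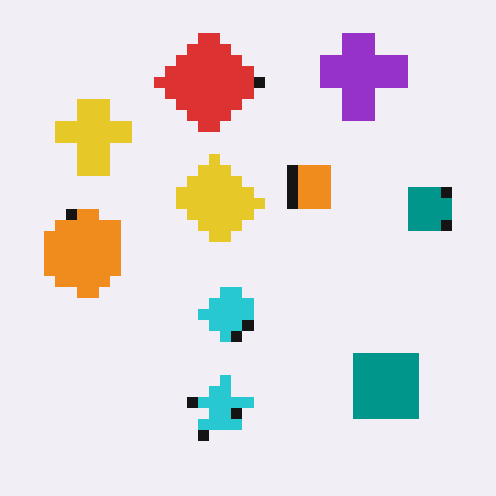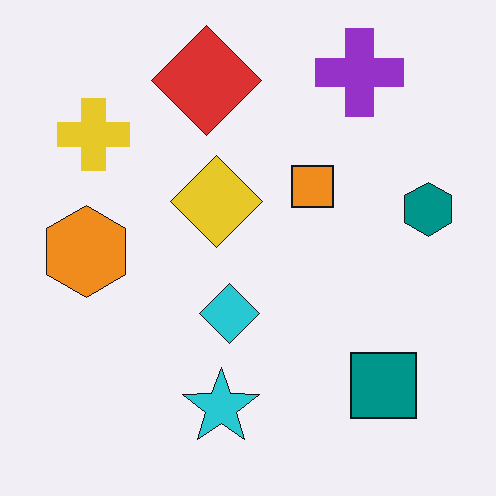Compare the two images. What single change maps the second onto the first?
This is the original image heavily pixelated into large blocks.

Shapes are reduced to large square blocks; fine edges and outlines are lost — a downscale-then-upscale (mosaic) effect.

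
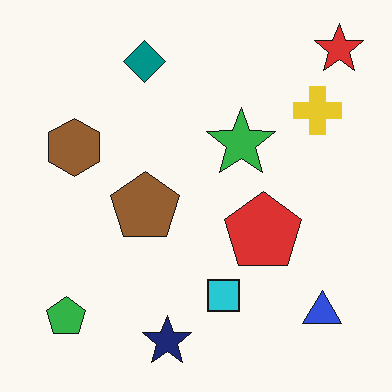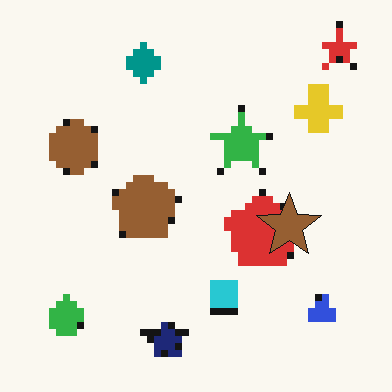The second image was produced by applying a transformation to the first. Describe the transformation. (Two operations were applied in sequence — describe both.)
This is the original image moderately pixelated, then overlaid with an additional brown star.

Shapes are reduced to large square blocks; fine edges and outlines are lost — a downscale-then-upscale (mosaic) effect. A brown star appears in the second image that is absent from the first.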